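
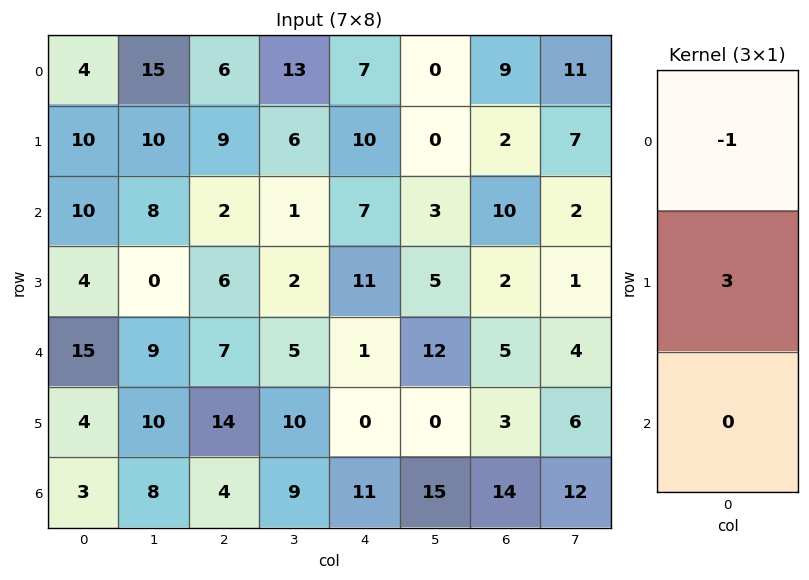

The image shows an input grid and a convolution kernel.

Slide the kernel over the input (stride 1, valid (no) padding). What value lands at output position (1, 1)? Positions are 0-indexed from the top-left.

14

The receptive field on the input at this output position is [10 / 8 / 0]. Elementwise product with the kernel and sum: 10·-1 + 8·3.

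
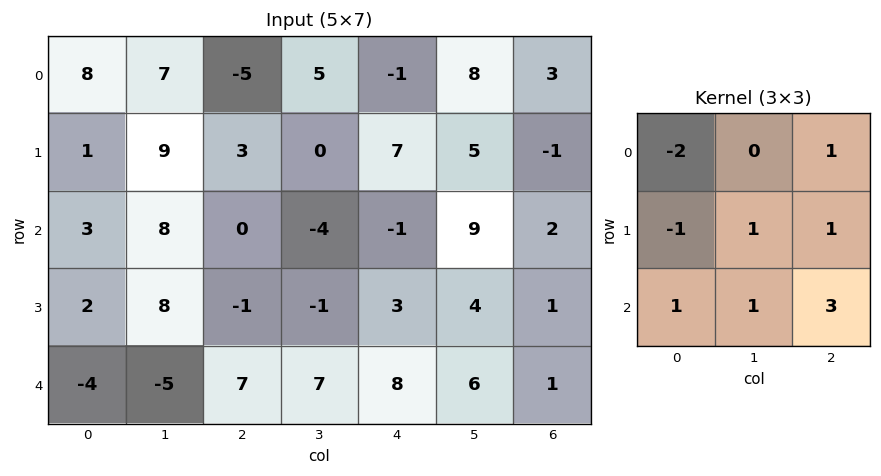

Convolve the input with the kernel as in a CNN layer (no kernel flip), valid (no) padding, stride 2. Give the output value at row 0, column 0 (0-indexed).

The receptive field on the input at this output position is [8 7 -5 / 1 9 3 / 3 8 0]. Elementwise product with the kernel and sum: 8·-2 + -5·1 + 1·-1 + 9·1 + 3·1 + 3·1 + 8·1 + 0·3.

1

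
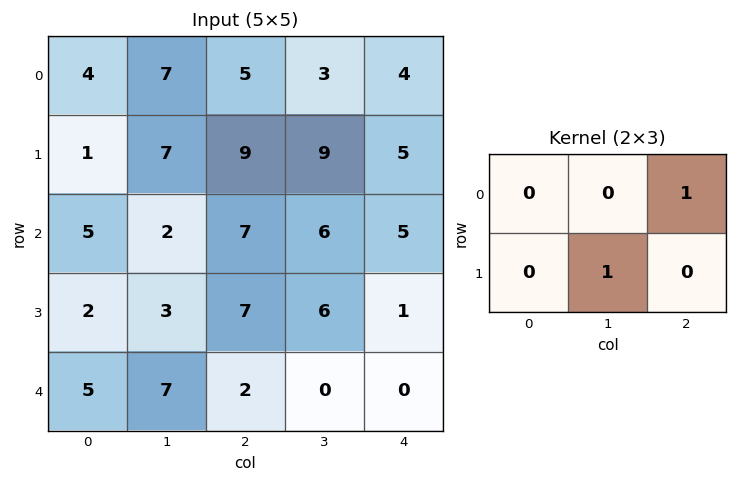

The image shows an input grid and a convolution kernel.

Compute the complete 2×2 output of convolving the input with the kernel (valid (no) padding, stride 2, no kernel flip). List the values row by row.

12 13
10 11

Output[0,0]: The receptive field on the input at this output position is [4 7 5 / 1 7 9]. Elementwise product with the kernel and sum: 5·1 + 7·1.
Output[0,1]: The receptive field on the input at this output position is [5 3 4 / 9 9 5]. Elementwise product with the kernel and sum: 4·1 + 9·1.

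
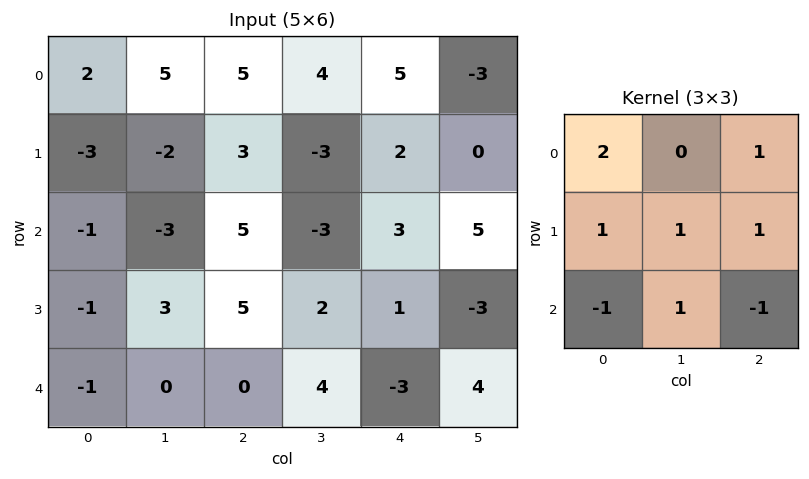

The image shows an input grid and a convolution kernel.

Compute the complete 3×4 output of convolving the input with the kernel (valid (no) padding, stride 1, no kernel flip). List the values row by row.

0 23 6 5
-3 -8 9 1
11 -3 28 -12

Output[0,0]: The receptive field on the input at this output position is [2 5 5 / -3 -2 3 / -1 -3 5]. Elementwise product with the kernel and sum: 2·2 + 5·1 + -3·1 + -2·1 + 3·1 + -1·-1 + -3·1 + 5·-1.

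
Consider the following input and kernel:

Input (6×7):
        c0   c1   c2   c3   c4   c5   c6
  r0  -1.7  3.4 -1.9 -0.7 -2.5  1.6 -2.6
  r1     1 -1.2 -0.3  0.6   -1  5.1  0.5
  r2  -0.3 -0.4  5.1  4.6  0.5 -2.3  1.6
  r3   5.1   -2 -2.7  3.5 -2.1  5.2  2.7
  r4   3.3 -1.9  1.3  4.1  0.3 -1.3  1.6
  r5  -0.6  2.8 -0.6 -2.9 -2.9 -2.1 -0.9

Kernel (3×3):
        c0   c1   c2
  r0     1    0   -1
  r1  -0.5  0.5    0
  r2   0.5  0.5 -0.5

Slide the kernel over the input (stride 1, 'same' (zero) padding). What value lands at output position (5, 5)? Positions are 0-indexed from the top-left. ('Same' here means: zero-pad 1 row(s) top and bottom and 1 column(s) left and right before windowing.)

-0.9

The receptive field on the zero-padded input at this output position is [0.3 -1.3 1.6 / -2.9 -2.1 -0.9 / 0 0 0]. Elementwise product with the kernel and sum: 0.3·1 + 1.6·-1 + -2.9·-0.5 + -2.1·0.5 + 0·0.5 + 0·0.5 + 0·-0.5.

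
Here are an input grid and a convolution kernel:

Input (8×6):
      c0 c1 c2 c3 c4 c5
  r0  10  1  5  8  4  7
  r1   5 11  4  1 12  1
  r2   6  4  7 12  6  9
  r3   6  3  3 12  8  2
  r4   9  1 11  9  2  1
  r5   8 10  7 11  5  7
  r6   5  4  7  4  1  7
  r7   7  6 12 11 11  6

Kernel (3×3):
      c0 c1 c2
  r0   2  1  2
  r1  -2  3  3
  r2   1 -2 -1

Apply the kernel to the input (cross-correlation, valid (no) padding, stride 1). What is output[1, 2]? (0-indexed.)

44

The receptive field on the input at this output position is [4 1 12 / 7 12 6 / 3 12 8]. Elementwise product with the kernel and sum: 4·2 + 1·1 + 12·2 + 7·-2 + 12·3 + 6·3 + 3·1 + 12·-2 + 8·-1.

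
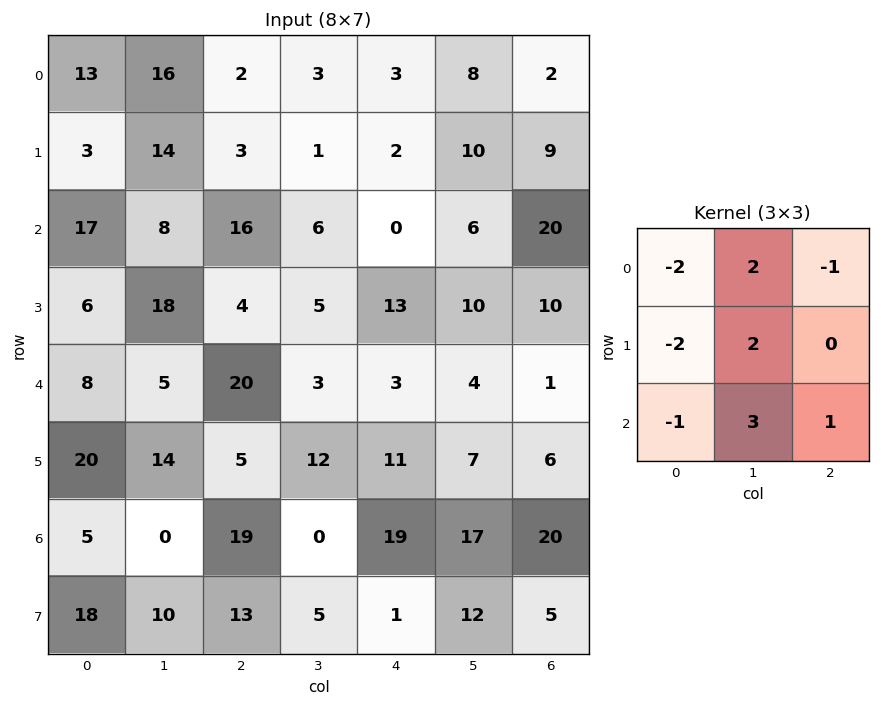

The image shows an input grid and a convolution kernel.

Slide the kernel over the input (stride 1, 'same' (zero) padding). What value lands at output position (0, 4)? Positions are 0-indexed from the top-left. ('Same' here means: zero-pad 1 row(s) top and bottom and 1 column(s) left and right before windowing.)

15

The receptive field on the zero-padded input at this output position is [0 0 0 / 3 3 8 / 1 2 10]. Elementwise product with the kernel and sum: 0·-2 + 0·2 + 0·-1 + 3·-2 + 3·2 + 1·-1 + 2·3 + 10·1.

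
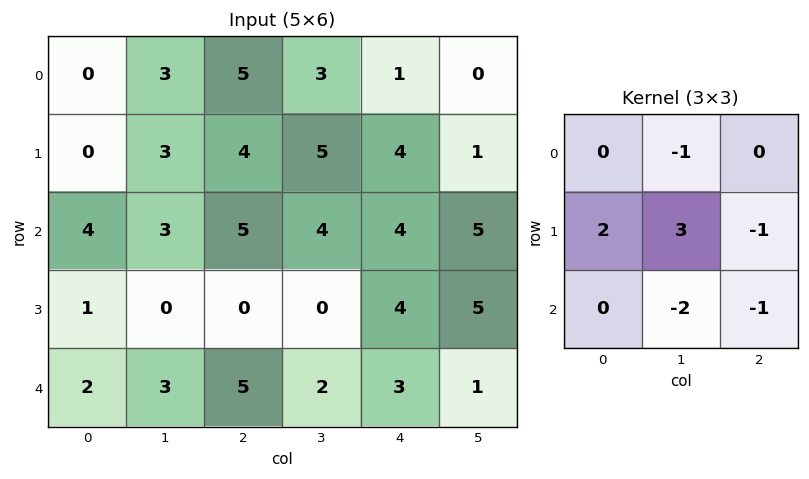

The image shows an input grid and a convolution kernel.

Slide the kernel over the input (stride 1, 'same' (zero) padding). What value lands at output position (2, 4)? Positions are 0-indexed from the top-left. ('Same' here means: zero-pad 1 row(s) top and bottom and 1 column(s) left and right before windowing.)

The receptive field on the zero-padded input at this output position is [5 4 1 / 4 4 5 / 0 4 5]. Elementwise product with the kernel and sum: 4·-1 + 4·2 + 4·3 + 5·-1 + 4·-2 + 5·-1.

-2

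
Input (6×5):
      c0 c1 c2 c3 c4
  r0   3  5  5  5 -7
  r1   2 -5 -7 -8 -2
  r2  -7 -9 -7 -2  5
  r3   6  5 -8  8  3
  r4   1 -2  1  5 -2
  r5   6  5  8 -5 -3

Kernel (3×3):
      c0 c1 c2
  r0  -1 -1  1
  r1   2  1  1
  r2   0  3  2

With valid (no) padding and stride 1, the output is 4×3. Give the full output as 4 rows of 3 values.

-52 -55 -37
-35 -31 32
14 37 20
13 27 -13

Output[0,0]: The receptive field on the input at this output position is [3 5 5 / 2 -5 -7 / -7 -9 -7]. Elementwise product with the kernel and sum: 3·-1 + 5·-1 + 5·1 + 2·2 + -5·1 + -7·1 + -9·3 + -7·2.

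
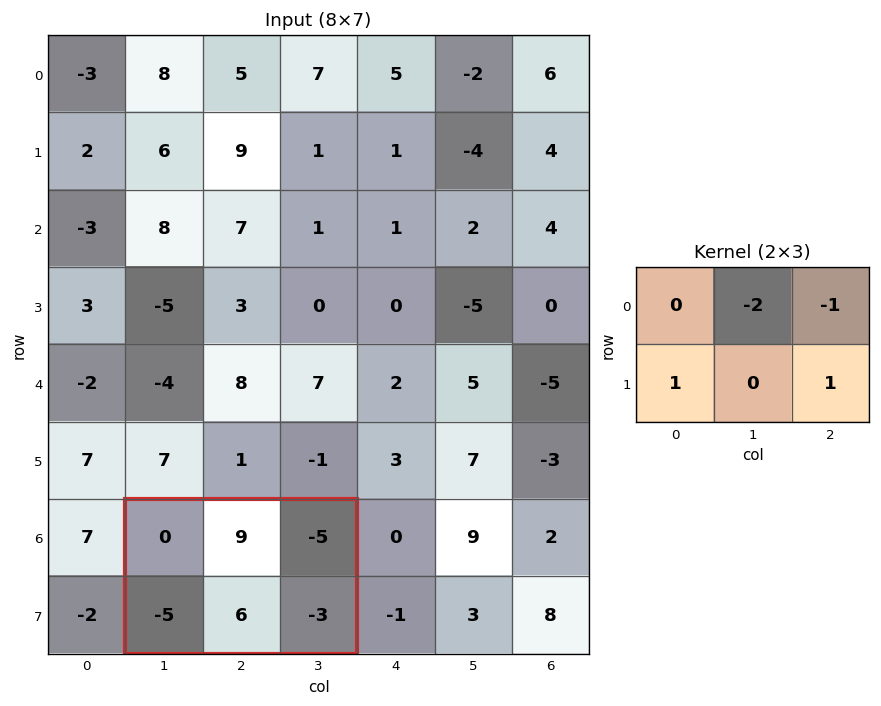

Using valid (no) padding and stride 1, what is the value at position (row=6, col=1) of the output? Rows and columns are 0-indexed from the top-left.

-21

The receptive field on the input at this output position is [0 9 -5 / -5 6 -3]. Elementwise product with the kernel and sum: 9·-2 + -5·-1 + -5·1 + -3·1.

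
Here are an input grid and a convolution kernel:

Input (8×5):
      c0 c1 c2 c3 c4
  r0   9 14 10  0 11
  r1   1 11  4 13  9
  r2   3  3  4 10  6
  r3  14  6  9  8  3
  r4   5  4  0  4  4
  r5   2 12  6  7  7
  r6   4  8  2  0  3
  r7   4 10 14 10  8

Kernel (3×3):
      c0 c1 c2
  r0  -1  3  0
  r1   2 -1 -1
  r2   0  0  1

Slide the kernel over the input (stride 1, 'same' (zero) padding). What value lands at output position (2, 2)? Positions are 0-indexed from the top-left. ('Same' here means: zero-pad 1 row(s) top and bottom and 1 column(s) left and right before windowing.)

1

The receptive field on the zero-padded input at this output position is [11 4 13 / 3 4 10 / 6 9 8]. Elementwise product with the kernel and sum: 11·-1 + 4·3 + 3·2 + 4·-1 + 10·-1 + 8·1.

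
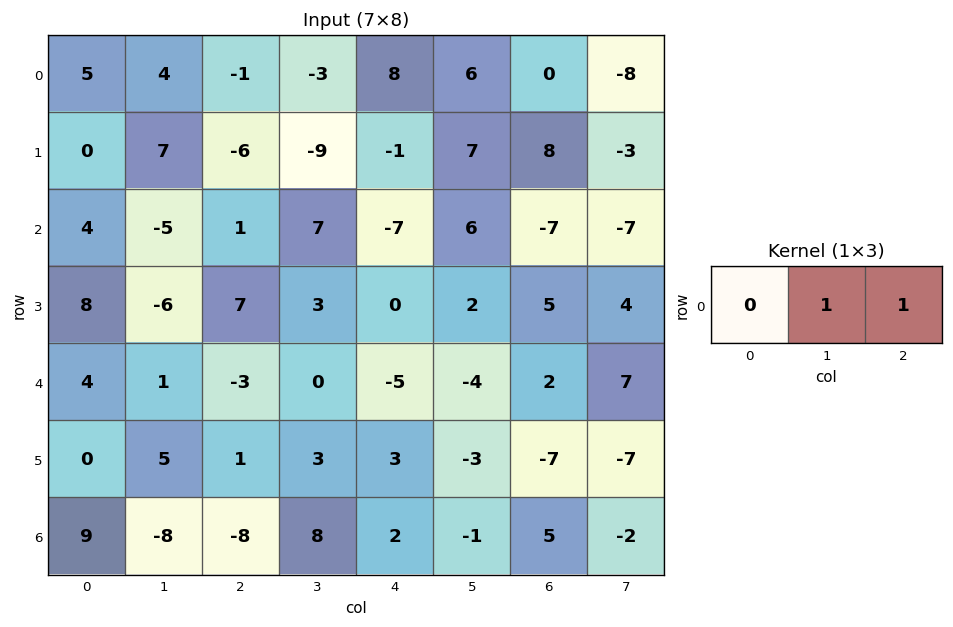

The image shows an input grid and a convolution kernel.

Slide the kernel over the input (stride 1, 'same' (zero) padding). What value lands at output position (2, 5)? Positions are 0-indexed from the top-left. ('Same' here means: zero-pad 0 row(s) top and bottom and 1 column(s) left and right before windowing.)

The receptive field on the zero-padded input at this output position is [-7 6 -7]. Elementwise product with the kernel and sum: 6·1 + -7·1.

-1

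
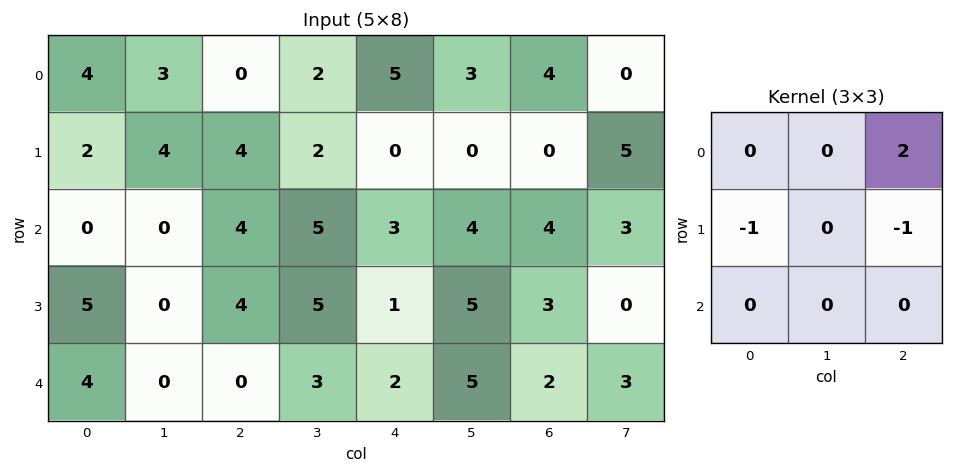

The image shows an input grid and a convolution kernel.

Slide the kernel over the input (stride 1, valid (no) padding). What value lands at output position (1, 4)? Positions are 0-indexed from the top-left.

The receptive field on the input at this output position is [0 0 0 / 3 4 4 / 1 5 3]. Elementwise product with the kernel and sum: 0·2 + 3·-1 + 4·-1.

-7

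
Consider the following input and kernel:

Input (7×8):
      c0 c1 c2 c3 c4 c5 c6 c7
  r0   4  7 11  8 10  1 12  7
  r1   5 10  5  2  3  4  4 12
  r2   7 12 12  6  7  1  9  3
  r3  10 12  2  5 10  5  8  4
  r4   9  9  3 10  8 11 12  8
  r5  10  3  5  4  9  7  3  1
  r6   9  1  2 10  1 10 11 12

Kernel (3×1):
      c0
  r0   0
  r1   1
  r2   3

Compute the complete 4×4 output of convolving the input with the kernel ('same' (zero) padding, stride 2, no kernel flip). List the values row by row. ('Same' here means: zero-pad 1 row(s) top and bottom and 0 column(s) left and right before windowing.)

19 26 19 24
37 18 37 33
39 18 35 21
9 2 1 11

Output[0,0]: The receptive field on the zero-padded input at this output position is [0 / 4 / 5]. Elementwise product with the kernel and sum: 4·1 + 5·3.
Output[0,1]: The receptive field on the zero-padded input at this output position is [0 / 11 / 5]. Elementwise product with the kernel and sum: 11·1 + 5·3.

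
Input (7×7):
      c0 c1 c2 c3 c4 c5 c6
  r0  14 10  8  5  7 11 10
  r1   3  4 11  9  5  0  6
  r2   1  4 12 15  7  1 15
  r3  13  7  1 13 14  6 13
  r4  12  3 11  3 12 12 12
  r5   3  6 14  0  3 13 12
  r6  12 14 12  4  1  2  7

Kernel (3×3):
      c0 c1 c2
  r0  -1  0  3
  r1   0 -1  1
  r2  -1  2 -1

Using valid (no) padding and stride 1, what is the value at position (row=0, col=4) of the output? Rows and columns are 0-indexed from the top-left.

The receptive field on the input at this output position is [7 11 10 / 5 0 6 / 7 1 15]. Elementwise product with the kernel and sum: 7·-1 + 10·3 + 0·-1 + 6·1 + 7·-1 + 1·2 + 15·-1.

9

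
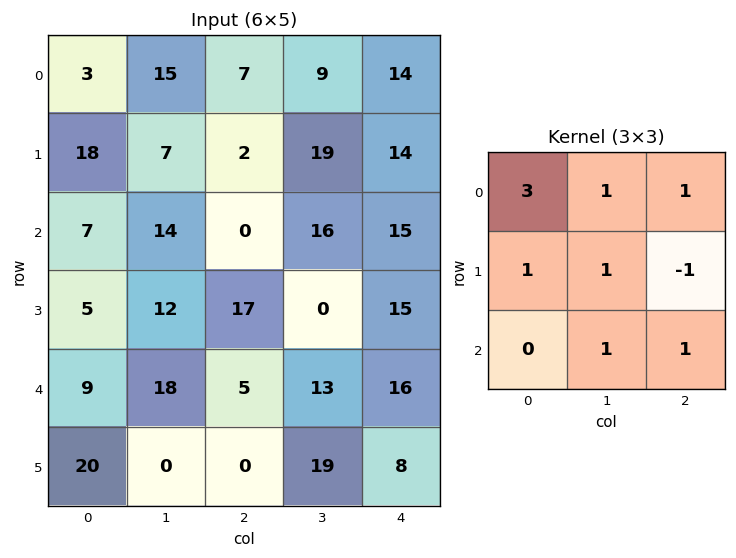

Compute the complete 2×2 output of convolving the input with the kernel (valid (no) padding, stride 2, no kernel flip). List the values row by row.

68 82
58 62

Output[0,0]: The receptive field on the input at this output position is [3 15 7 / 18 7 2 / 7 14 0]. Elementwise product with the kernel and sum: 3·3 + 15·1 + 7·1 + 18·1 + 7·1 + 2·-1 + 14·1 + 0·1.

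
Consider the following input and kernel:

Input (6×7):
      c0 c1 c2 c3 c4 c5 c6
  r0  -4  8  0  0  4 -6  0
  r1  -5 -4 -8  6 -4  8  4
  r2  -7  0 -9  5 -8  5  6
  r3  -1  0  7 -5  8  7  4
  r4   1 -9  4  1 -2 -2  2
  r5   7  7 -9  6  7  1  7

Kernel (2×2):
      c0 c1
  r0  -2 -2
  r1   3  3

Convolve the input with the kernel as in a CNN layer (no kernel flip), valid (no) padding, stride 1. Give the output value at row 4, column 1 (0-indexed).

4

The receptive field on the input at this output position is [-9 4 / 7 -9]. Elementwise product with the kernel and sum: -9·-2 + 4·-2 + 7·3 + -9·3.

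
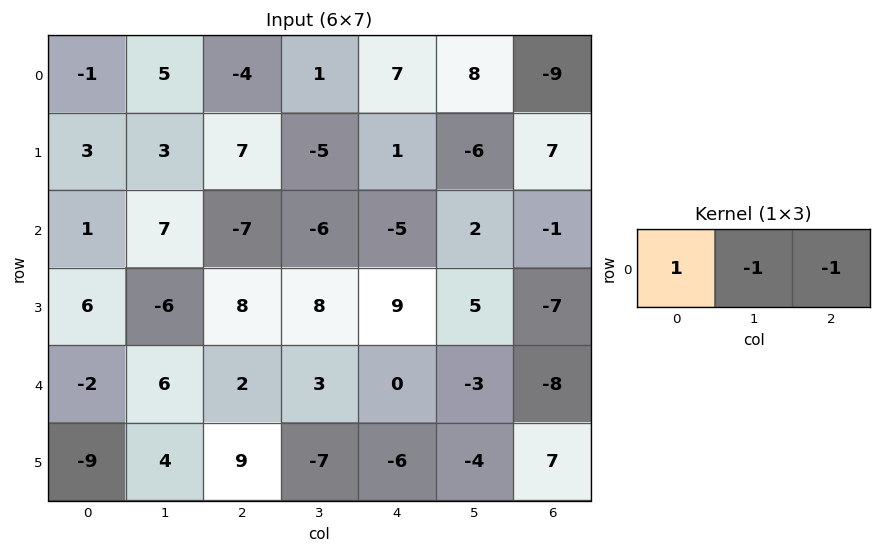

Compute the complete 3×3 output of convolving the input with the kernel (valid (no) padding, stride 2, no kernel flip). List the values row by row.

Output[0,0]: The receptive field on the input at this output position is [-1 5 -4]. Elementwise product with the kernel and sum: -1·1 + 5·-1 + -4·-1.
Output[0,1]: The receptive field on the input at this output position is [-4 1 7]. Elementwise product with the kernel and sum: -4·1 + 1·-1 + 7·-1.

-2 -12 8
1 4 -6
-10 -1 11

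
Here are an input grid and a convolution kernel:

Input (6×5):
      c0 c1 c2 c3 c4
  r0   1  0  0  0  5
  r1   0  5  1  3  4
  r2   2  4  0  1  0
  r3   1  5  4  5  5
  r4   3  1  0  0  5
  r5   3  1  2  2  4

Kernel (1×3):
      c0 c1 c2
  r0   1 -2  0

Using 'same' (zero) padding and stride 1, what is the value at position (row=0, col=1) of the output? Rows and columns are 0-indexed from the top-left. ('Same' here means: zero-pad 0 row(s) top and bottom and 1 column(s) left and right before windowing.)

The receptive field on the zero-padded input at this output position is [1 0 0]. Elementwise product with the kernel and sum: 1·1 + 0·-2.

1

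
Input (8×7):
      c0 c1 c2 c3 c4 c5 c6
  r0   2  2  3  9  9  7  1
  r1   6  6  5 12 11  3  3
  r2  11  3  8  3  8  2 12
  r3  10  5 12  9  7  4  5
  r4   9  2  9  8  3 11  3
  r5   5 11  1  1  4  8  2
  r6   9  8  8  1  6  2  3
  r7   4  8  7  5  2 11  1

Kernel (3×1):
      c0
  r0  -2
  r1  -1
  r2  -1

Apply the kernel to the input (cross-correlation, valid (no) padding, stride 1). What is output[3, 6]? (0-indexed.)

-15

The receptive field on the input at this output position is [5 / 3 / 2]. Elementwise product with the kernel and sum: 5·-2 + 3·-1 + 2·-1.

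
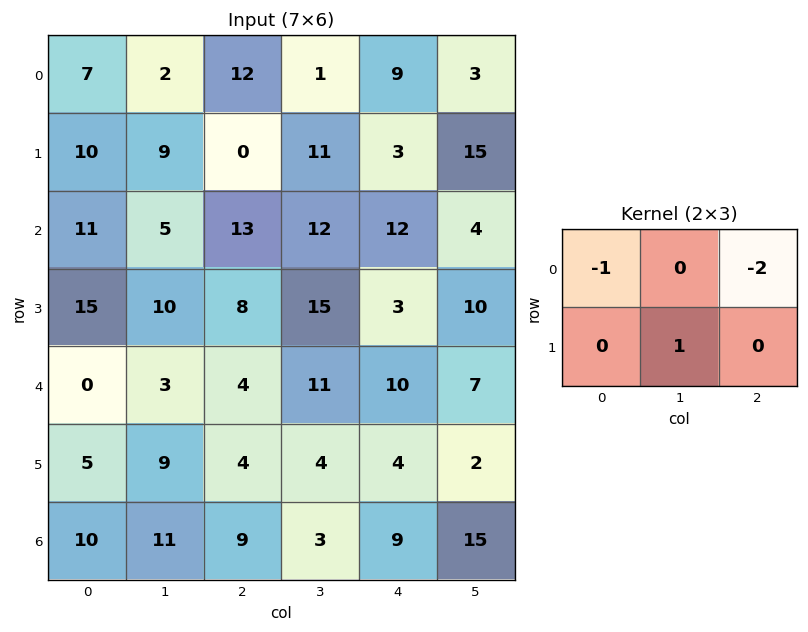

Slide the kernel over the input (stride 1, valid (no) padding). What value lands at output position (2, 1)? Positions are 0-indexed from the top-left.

-21

The receptive field on the input at this output position is [5 13 12 / 10 8 15]. Elementwise product with the kernel and sum: 5·-1 + 12·-2 + 8·1.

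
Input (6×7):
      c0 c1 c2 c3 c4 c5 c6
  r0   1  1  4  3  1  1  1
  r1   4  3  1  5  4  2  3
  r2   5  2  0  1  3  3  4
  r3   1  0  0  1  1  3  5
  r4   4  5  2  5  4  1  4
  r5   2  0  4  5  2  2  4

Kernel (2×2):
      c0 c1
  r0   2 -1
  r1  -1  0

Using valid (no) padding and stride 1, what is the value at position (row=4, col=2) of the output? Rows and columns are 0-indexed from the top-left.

The receptive field on the input at this output position is [2 5 / 4 5]. Elementwise product with the kernel and sum: 2·2 + 5·-1 + 4·-1.

-5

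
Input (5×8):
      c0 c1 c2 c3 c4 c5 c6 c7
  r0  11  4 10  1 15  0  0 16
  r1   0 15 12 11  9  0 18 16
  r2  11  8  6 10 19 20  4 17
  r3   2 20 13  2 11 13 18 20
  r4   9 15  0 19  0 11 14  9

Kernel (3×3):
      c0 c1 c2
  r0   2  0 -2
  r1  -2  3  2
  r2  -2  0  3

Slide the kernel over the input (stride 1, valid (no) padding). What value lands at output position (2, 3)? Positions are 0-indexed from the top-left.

30

The receptive field on the input at this output position is [10 19 20 / 2 11 13 / 19 0 11]. Elementwise product with the kernel and sum: 10·2 + 20·-2 + 2·-2 + 11·3 + 13·2 + 19·-2 + 11·3.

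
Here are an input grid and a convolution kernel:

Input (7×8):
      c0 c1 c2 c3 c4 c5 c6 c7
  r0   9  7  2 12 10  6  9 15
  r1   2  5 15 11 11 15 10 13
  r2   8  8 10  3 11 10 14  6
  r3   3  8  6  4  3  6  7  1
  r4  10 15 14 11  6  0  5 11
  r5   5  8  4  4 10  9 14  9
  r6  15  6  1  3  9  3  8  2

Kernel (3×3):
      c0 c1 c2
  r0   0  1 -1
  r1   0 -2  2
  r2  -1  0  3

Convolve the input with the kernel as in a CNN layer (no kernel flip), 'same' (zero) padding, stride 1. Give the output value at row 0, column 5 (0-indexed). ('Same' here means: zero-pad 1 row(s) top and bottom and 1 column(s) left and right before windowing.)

25

The receptive field on the zero-padded input at this output position is [0 0 0 / 10 6 9 / 11 15 10]. Elementwise product with the kernel and sum: 0·1 + 0·-1 + 6·-2 + 9·2 + 11·-1 + 10·3.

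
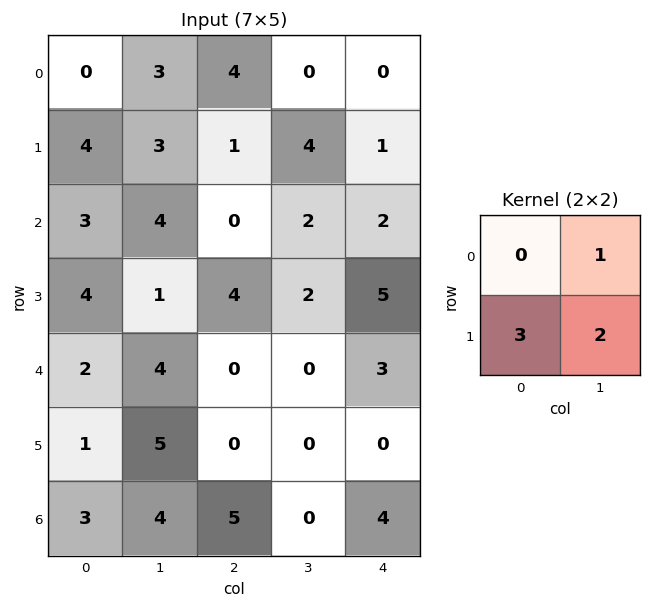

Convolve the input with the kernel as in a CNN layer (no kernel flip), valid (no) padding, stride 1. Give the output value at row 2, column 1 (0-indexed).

11

The receptive field on the input at this output position is [4 0 / 1 4]. Elementwise product with the kernel and sum: 0·1 + 1·3 + 4·2.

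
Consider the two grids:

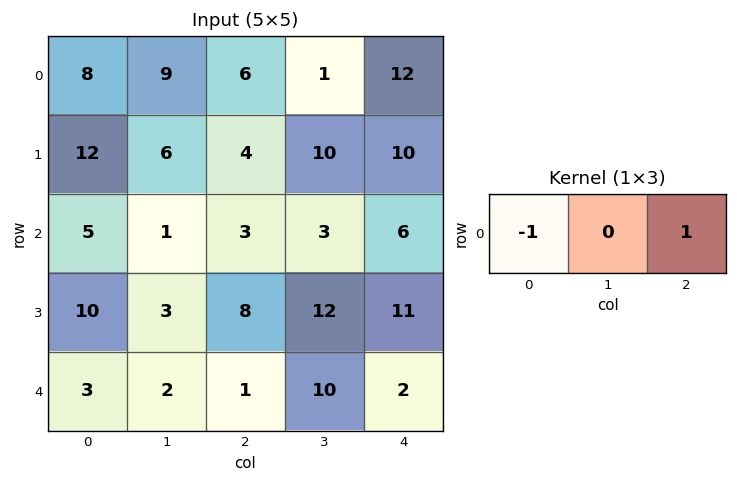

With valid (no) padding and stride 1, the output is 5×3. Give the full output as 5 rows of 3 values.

-2 -8 6
-8 4 6
-2 2 3
-2 9 3
-2 8 1

Output[0,0]: The receptive field on the input at this output position is [8 9 6]. Elementwise product with the kernel and sum: 8·-1 + 6·1.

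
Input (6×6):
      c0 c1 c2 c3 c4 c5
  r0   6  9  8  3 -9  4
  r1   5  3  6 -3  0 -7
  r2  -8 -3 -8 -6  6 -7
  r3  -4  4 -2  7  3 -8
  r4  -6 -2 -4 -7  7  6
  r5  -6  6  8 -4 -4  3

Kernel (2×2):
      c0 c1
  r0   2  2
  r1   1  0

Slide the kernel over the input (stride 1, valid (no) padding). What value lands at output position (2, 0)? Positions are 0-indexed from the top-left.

-26

The receptive field on the input at this output position is [-8 -3 / -4 4]. Elementwise product with the kernel and sum: -8·2 + -3·2 + -4·1.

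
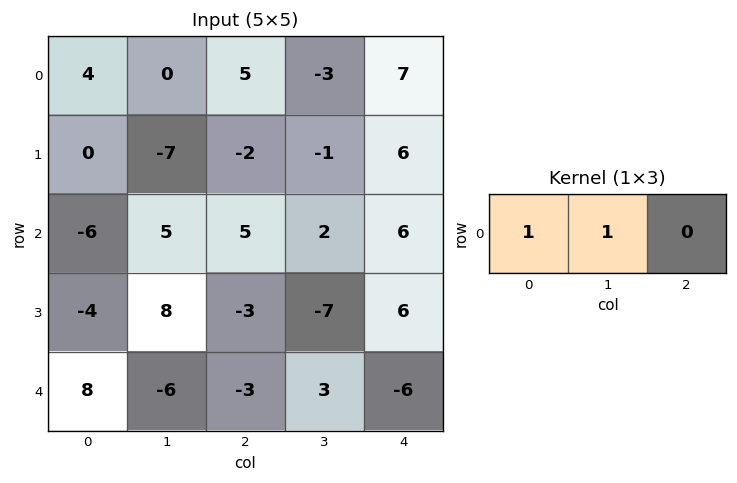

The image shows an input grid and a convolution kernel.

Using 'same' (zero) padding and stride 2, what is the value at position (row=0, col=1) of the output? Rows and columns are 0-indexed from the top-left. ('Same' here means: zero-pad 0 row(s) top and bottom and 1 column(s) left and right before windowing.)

5

The receptive field on the zero-padded input at this output position is [0 5 -3]. Elementwise product with the kernel and sum: 0·1 + 5·1.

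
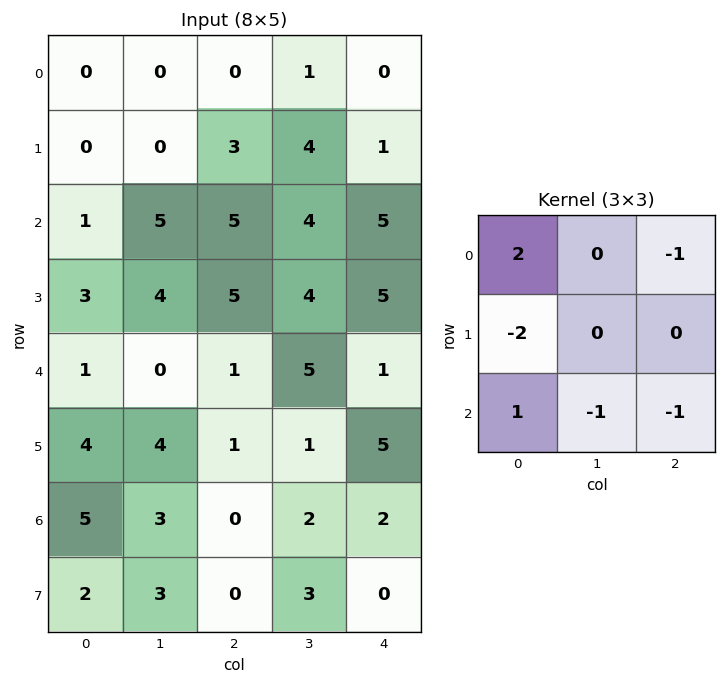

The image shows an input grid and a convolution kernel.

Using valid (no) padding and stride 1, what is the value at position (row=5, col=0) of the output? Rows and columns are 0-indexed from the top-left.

-4

The receptive field on the input at this output position is [4 4 1 / 5 3 0 / 2 3 0]. Elementwise product with the kernel and sum: 4·2 + 1·-1 + 5·-2 + 2·1 + 3·-1 + 0·-1.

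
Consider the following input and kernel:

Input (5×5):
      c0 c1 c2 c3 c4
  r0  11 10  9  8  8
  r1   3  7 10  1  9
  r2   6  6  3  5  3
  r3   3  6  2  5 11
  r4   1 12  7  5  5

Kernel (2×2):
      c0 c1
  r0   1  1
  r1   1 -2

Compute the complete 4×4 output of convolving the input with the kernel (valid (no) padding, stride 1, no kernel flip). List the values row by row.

Output[0,0]: The receptive field on the input at this output position is [11 10 / 3 7]. Elementwise product with the kernel and sum: 11·1 + 10·1 + 3·1 + 7·-2.
Output[0,1]: The receptive field on the input at this output position is [10 9 / 7 10]. Elementwise product with the kernel and sum: 10·1 + 9·1 + 7·1 + 10·-2.

10 6 25 -1
4 17 4 9
3 11 0 -9
-14 6 4 11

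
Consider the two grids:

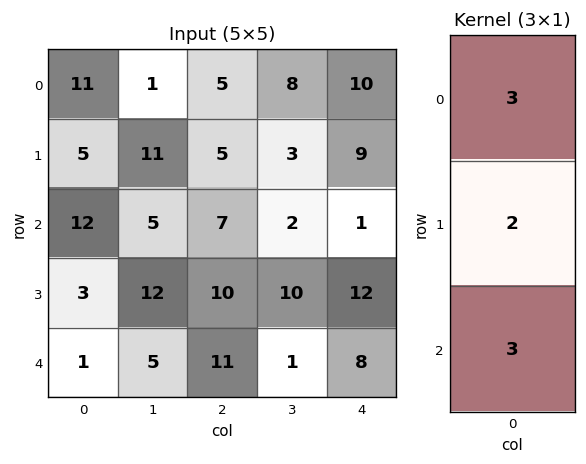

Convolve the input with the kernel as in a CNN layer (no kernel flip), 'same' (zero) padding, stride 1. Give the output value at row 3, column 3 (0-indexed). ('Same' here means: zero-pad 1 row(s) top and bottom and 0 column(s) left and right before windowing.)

29

The receptive field on the zero-padded input at this output position is [2 / 10 / 1]. Elementwise product with the kernel and sum: 2·3 + 10·2 + 1·3.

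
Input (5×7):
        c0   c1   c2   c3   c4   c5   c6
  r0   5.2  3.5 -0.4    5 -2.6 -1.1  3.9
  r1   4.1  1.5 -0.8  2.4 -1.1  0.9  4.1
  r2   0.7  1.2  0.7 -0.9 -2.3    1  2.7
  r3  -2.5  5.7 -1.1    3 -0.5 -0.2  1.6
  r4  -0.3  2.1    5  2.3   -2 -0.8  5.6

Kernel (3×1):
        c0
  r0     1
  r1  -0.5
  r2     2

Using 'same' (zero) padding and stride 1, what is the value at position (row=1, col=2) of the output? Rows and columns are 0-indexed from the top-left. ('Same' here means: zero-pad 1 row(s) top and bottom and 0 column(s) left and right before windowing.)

The receptive field on the zero-padded input at this output position is [-0.4 / -0.8 / 0.7]. Elementwise product with the kernel and sum: -0.4·1 + -0.8·-0.5 + 0.7·2.

1.4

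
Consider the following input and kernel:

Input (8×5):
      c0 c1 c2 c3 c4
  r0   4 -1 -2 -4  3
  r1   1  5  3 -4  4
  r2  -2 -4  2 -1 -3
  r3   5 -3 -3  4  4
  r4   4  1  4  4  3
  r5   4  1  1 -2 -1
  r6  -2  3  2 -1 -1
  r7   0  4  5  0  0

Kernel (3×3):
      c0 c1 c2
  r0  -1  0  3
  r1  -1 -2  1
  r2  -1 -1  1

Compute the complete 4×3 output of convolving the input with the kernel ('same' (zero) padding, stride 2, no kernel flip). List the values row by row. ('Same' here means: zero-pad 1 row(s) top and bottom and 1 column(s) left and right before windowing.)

-5 -11 -2
7 -8 3
-19 6 -11
14 -24 5

Output[0,0]: The receptive field on the zero-padded input at this output position is [0 0 0 / 0 4 -1 / 0 1 5]. Elementwise product with the kernel and sum: 0·-1 + 0·3 + 0·-1 + 4·-2 + -1·1 + 0·-1 + 1·-1 + 5·1.
Output[0,1]: The receptive field on the zero-padded input at this output position is [0 0 0 / -1 -2 -4 / 5 3 -4]. Elementwise product with the kernel and sum: 0·-1 + 0·3 + -1·-1 + -2·-2 + -4·1 + 5·-1 + 3·-1 + -4·1.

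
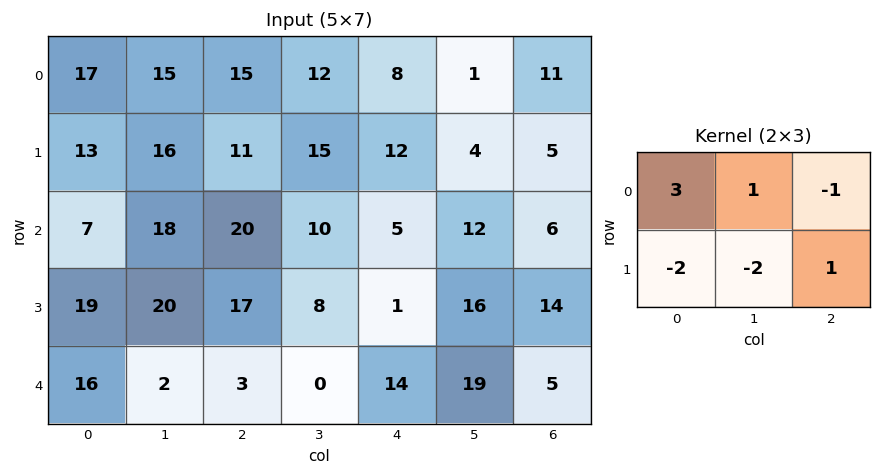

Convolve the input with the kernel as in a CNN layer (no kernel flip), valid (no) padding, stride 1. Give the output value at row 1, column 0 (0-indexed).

14

The receptive field on the input at this output position is [13 16 11 / 7 18 20]. Elementwise product with the kernel and sum: 13·3 + 16·1 + 11·-1 + 7·-2 + 18·-2 + 20·1.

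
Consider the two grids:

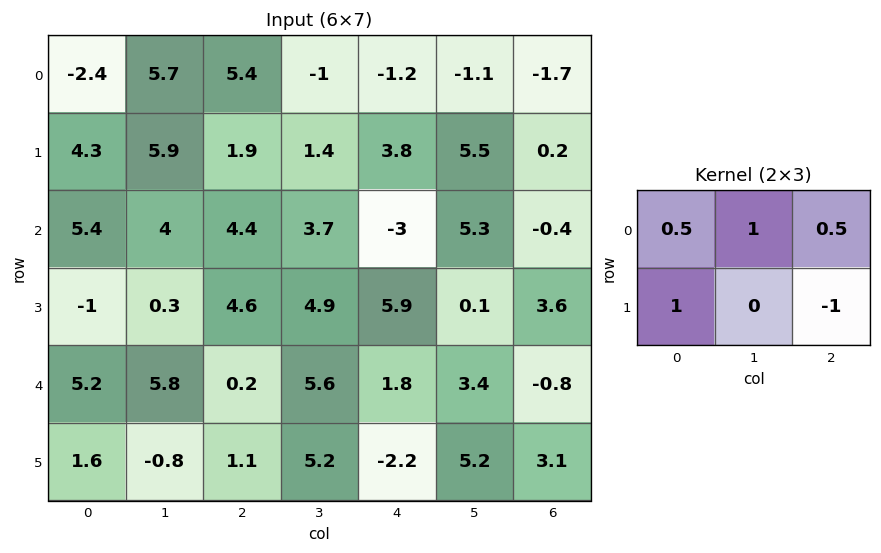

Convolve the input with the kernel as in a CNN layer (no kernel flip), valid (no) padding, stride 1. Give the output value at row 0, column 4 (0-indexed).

1.05

The receptive field on the input at this output position is [-1.2 -1.1 -1.7 / 3.8 5.5 0.2]. Elementwise product with the kernel and sum: -1.2·0.5 + -1.1·1 + -1.7·0.5 + 3.8·1 + 0.2·-1.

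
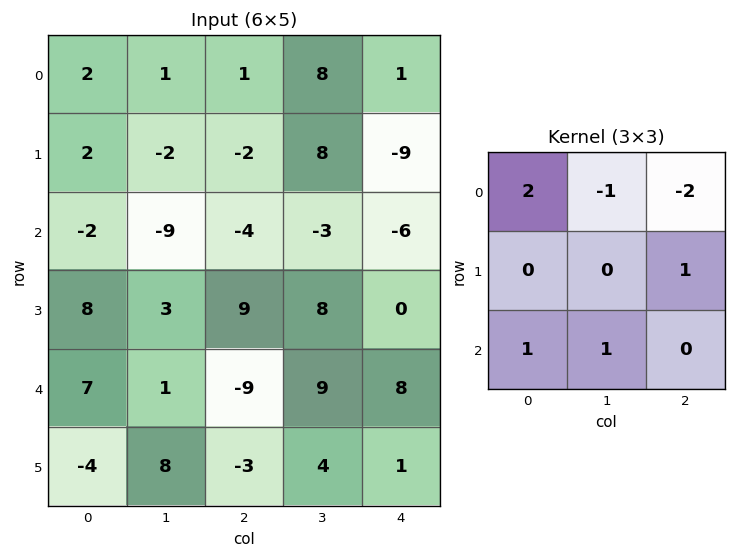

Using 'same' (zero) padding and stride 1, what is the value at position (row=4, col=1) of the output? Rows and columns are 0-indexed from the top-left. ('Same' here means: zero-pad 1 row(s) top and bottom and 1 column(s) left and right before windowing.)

The receptive field on the zero-padded input at this output position is [8 3 9 / 7 1 -9 / -4 8 -3]. Elementwise product with the kernel and sum: 8·2 + 3·-1 + 9·-2 + -9·1 + -4·1 + 8·1.

-10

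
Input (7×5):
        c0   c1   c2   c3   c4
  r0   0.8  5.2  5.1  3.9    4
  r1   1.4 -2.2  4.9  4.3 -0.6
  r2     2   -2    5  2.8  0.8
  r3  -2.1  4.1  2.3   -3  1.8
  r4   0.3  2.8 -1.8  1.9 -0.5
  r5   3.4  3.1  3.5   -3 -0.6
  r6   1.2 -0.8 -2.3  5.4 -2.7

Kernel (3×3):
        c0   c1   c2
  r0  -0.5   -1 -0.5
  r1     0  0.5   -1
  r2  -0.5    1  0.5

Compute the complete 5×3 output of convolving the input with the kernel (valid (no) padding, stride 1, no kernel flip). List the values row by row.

Output[0,0]: The receptive field on the input at this output position is [0.8 5.2 5.1 / 1.4 -2.2 4.9 / 2 -2 5]. Elementwise product with the kernel and sum: 0.8·-0.5 + 5.2·-1 + 5.1·-0.5 + -2.2·0.5 + 4.9·-1 + 2·-0.5 + -2·1 + 5·0.5.

-14.65 -4.1 -5
-0.65 -7.5 -9.1
-0 -3.5 -6.45
2.15 -5.2 -2.65
-6.55 5 3.55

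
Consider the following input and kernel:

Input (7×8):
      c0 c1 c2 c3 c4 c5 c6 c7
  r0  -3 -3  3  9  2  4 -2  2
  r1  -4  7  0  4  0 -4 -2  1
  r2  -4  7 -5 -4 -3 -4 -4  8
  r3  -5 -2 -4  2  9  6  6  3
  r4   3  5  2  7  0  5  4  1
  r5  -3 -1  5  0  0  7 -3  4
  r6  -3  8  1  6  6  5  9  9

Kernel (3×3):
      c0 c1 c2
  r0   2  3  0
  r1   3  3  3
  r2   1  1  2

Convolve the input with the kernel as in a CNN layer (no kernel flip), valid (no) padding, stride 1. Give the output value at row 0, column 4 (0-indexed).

-17

The receptive field on the input at this output position is [2 4 -2 / 0 -4 -2 / -3 -4 -4]. Elementwise product with the kernel and sum: 2·2 + 4·3 + 0·3 + -4·3 + -2·3 + -3·1 + -4·1 + -4·2.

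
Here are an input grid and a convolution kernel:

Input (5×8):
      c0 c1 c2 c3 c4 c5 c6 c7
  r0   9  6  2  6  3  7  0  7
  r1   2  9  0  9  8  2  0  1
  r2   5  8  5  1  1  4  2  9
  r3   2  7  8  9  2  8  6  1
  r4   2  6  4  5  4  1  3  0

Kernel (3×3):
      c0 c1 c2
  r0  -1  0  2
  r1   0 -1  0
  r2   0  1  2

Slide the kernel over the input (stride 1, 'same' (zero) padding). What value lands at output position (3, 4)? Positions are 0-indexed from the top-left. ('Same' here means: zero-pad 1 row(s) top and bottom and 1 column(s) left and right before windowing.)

The receptive field on the zero-padded input at this output position is [1 1 4 / 9 2 8 / 5 4 1]. Elementwise product with the kernel and sum: 1·-1 + 4·2 + 2·-1 + 4·1 + 1·2.

11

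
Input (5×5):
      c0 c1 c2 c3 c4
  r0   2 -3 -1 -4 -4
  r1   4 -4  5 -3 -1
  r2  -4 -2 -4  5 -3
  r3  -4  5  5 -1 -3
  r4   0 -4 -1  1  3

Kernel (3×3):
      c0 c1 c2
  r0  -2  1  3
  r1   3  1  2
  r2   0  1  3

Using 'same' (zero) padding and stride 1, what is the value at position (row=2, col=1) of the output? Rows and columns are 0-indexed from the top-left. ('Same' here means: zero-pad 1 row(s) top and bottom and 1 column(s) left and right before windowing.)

1

The receptive field on the zero-padded input at this output position is [4 -4 5 / -4 -2 -4 / -4 5 5]. Elementwise product with the kernel and sum: 4·-2 + -4·1 + 5·3 + -4·3 + -2·1 + -4·2 + 5·1 + 5·3.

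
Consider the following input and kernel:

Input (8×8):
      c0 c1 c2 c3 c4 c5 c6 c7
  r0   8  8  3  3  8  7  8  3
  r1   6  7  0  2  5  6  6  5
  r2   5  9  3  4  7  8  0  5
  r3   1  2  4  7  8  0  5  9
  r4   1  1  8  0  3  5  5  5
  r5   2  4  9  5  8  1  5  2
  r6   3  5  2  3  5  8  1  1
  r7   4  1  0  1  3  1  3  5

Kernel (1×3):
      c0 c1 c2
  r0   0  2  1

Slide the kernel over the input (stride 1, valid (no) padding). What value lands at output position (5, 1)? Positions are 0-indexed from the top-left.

23

The receptive field on the input at this output position is [4 9 5]. Elementwise product with the kernel and sum: 9·2 + 5·1.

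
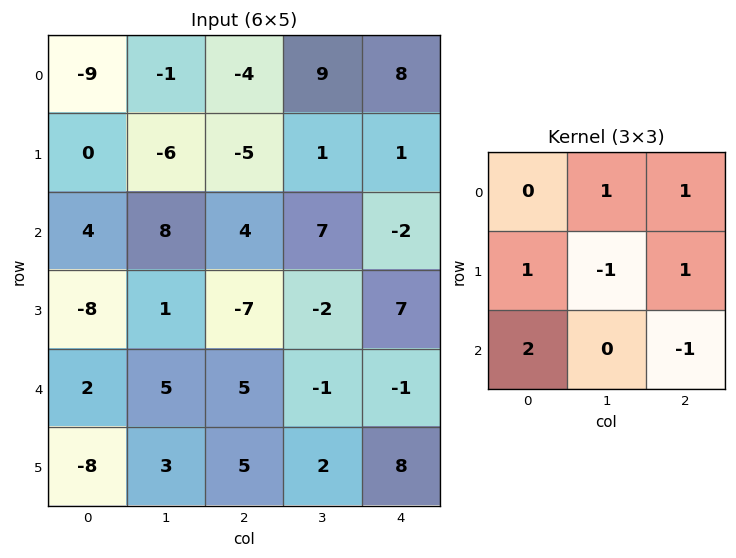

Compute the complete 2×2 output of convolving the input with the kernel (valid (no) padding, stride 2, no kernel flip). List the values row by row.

0 22
-5 18

Output[0,0]: The receptive field on the input at this output position is [-9 -1 -4 / 0 -6 -5 / 4 8 4]. Elementwise product with the kernel and sum: -1·1 + -4·1 + 0·1 + -6·-1 + -5·1 + 4·2 + 4·-1.
Output[0,1]: The receptive field on the input at this output position is [-4 9 8 / -5 1 1 / 4 7 -2]. Elementwise product with the kernel and sum: 9·1 + 8·1 + -5·1 + 1·-1 + 1·1 + 4·2 + -2·-1.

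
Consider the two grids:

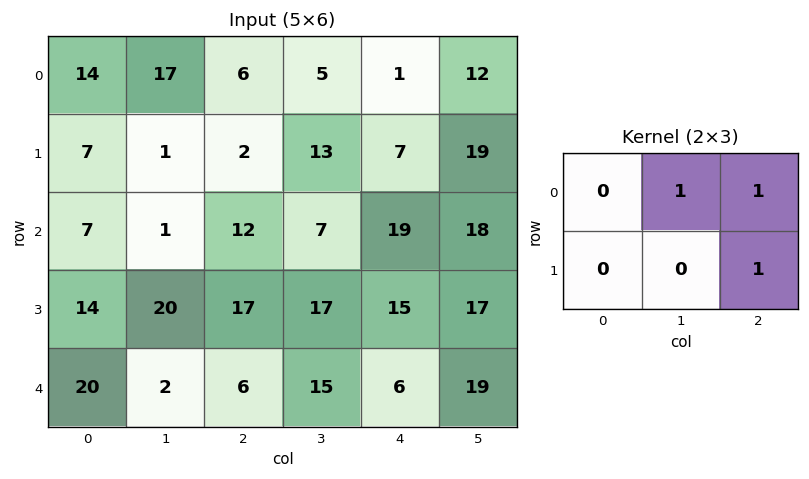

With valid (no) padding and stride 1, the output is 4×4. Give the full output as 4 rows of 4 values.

Output[0,0]: The receptive field on the input at this output position is [14 17 6 / 7 1 2]. Elementwise product with the kernel and sum: 17·1 + 6·1 + 2·1.

25 24 13 32
15 22 39 44
30 36 41 54
43 49 38 51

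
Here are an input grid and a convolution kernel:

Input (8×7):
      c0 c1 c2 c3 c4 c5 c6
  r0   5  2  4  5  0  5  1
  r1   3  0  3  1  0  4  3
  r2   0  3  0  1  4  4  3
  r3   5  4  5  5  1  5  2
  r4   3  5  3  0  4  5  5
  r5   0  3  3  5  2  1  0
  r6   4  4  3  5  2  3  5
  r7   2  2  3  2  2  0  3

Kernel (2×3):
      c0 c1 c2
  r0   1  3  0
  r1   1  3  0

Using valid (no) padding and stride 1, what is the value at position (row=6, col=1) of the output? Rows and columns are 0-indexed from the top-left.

The receptive field on the input at this output position is [4 3 5 / 2 3 2]. Elementwise product with the kernel and sum: 4·1 + 3·3 + 2·1 + 3·3.

24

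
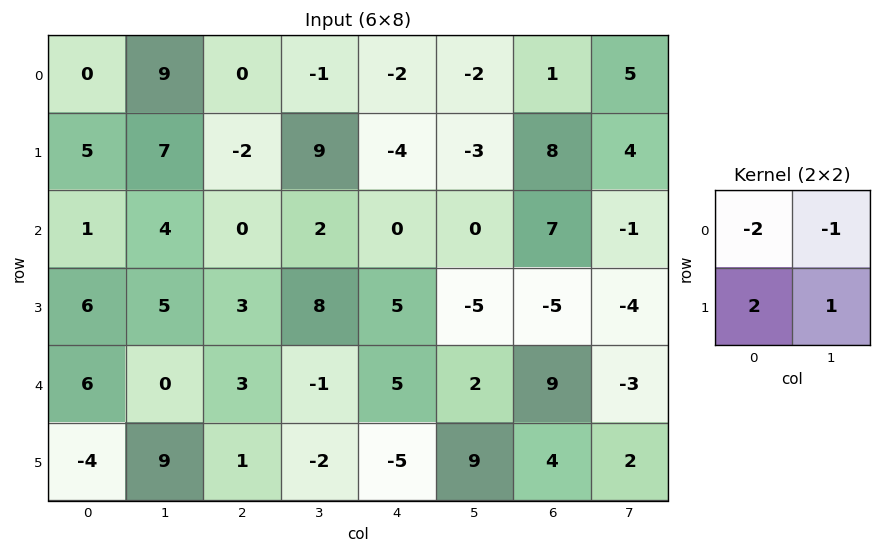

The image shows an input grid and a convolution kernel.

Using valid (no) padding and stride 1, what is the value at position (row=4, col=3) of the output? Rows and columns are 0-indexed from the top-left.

The receptive field on the input at this output position is [-1 5 / -2 -5]. Elementwise product with the kernel and sum: -1·-2 + 5·-1 + -2·2 + -5·1.

-12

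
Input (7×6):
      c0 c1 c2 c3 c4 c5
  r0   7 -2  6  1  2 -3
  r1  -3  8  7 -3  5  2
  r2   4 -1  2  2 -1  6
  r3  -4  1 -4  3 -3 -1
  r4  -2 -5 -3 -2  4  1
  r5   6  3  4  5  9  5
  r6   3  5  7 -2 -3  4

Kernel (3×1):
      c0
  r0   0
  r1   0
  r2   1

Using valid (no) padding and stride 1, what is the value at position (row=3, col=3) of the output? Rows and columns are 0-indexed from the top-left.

5

The receptive field on the input at this output position is [3 / -2 / 5]. Elementwise product with the kernel and sum: 5·1.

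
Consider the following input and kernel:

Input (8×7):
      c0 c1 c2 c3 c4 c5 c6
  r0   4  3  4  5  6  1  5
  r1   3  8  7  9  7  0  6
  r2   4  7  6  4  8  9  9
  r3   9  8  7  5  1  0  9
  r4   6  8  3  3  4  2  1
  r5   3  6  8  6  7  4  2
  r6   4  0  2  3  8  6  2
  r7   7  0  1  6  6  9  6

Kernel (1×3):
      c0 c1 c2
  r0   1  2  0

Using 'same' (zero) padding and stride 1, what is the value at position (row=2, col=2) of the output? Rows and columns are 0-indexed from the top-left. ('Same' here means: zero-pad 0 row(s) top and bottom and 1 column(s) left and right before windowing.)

19

The receptive field on the zero-padded input at this output position is [7 6 4]. Elementwise product with the kernel and sum: 7·1 + 6·2.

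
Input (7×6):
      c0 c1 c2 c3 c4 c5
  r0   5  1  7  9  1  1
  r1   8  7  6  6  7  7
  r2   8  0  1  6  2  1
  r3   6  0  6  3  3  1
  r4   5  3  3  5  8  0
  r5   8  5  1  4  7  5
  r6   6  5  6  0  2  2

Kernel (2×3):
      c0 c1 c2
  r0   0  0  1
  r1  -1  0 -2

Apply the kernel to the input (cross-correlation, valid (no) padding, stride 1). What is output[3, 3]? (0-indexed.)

The receptive field on the input at this output position is [3 3 1 / 5 8 0]. Elementwise product with the kernel and sum: 1·1 + 5·-1 + 0·-2.

-4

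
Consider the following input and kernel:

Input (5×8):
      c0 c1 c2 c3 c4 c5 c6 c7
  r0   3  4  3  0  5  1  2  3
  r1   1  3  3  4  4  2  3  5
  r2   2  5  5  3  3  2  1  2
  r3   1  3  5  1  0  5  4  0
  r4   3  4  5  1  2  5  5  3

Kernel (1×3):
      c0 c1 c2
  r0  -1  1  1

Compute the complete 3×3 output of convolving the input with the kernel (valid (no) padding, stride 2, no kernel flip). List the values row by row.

4 2 -2
8 1 0
6 -2 8

Output[0,0]: The receptive field on the input at this output position is [3 4 3]. Elementwise product with the kernel and sum: 3·-1 + 4·1 + 3·1.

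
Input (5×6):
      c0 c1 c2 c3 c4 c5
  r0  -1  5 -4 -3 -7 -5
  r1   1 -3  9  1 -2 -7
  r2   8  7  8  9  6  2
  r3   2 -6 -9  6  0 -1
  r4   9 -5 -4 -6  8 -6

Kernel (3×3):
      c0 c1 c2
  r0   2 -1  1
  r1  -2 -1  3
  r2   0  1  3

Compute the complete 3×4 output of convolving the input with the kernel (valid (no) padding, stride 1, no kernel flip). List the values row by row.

48 46 -10 -13
-18 0 14 -24
-25 32 43 -11

Output[0,0]: The receptive field on the input at this output position is [-1 5 -4 / 1 -3 9 / 8 7 8]. Elementwise product with the kernel and sum: -1·2 + 5·-1 + -4·1 + 1·-2 + -3·-1 + 9·3 + 7·1 + 8·3.
Output[0,1]: The receptive field on the input at this output position is [5 -4 -3 / -3 9 1 / 7 8 9]. Elementwise product with the kernel and sum: 5·2 + -4·-1 + -3·1 + -3·-2 + 9·-1 + 1·3 + 8·1 + 9·3.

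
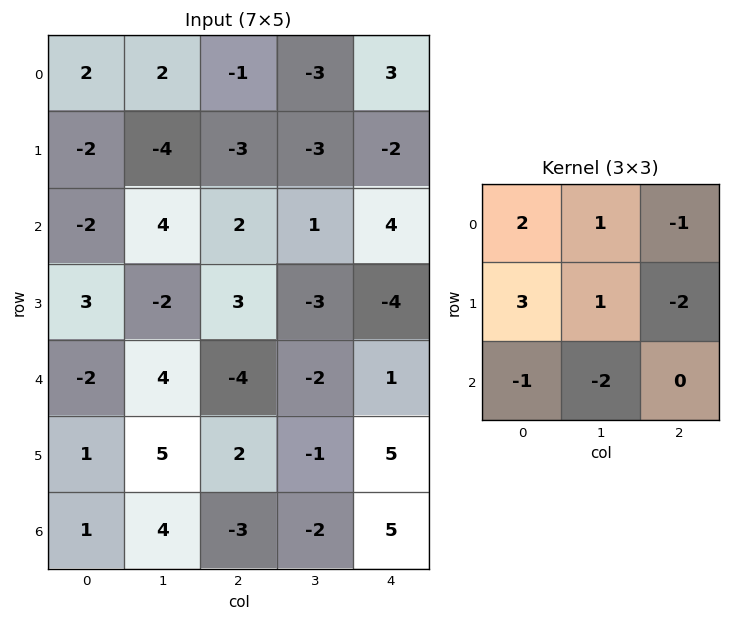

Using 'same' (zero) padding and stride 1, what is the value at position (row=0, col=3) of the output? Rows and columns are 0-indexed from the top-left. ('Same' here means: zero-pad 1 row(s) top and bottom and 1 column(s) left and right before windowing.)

-3

The receptive field on the zero-padded input at this output position is [0 0 0 / -1 -3 3 / -3 -3 -2]. Elementwise product with the kernel and sum: 0·2 + 0·1 + 0·-1 + -1·3 + -3·1 + 3·-2 + -3·-1 + -3·-2.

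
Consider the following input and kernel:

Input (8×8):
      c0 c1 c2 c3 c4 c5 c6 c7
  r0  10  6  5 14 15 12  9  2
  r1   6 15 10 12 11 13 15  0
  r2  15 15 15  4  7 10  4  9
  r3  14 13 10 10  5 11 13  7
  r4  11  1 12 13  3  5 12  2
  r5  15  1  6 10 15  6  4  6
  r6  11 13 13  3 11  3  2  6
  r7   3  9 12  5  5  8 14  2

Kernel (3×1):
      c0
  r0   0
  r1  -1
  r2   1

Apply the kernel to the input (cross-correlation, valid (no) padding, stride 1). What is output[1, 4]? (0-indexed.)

The receptive field on the input at this output position is [11 / 7 / 5]. Elementwise product with the kernel and sum: 7·-1 + 5·1.

-2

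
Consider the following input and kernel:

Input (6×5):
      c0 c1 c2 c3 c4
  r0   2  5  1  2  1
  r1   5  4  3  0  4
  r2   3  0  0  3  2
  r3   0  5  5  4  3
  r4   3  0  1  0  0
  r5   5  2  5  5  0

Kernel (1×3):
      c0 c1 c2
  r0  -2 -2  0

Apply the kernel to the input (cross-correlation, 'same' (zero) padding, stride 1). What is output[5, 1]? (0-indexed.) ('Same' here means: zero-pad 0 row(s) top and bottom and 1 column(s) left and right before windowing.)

The receptive field on the zero-padded input at this output position is [5 2 5]. Elementwise product with the kernel and sum: 5·-2 + 2·-2.

-14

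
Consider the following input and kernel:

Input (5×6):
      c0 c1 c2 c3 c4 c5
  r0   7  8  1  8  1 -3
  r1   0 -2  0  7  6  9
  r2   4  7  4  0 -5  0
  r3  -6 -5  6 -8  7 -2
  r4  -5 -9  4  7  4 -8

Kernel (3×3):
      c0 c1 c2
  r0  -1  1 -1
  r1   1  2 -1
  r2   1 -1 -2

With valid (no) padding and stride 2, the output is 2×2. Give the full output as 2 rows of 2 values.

-15 28
-27 -27

Output[0,0]: The receptive field on the input at this output position is [7 8 1 / 0 -2 0 / 4 7 4]. Elementwise product with the kernel and sum: 7·-1 + 8·1 + 1·-1 + 0·1 + -2·2 + 0·-1 + 4·1 + 7·-1 + 4·-2.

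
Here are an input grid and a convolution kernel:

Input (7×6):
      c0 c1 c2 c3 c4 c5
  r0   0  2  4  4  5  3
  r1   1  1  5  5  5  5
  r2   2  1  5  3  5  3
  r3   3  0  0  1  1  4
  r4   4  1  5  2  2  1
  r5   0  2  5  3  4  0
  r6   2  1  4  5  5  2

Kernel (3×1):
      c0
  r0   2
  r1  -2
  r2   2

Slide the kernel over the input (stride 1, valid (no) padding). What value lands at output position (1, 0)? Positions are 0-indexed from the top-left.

4

The receptive field on the input at this output position is [1 / 2 / 3]. Elementwise product with the kernel and sum: 1·2 + 2·-2 + 3·2.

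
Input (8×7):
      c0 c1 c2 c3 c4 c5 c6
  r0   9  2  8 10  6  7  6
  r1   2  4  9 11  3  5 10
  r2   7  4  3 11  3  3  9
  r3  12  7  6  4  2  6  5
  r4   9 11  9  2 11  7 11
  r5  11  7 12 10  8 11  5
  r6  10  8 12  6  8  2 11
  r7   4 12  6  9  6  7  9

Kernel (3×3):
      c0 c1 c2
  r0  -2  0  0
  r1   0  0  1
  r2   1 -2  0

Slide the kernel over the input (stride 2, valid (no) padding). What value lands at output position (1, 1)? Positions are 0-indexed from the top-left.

The receptive field on the input at this output position is [3 11 3 / 6 4 2 / 9 2 11]. Elementwise product with the kernel and sum: 3·-2 + 2·1 + 9·1 + 2·-2.

1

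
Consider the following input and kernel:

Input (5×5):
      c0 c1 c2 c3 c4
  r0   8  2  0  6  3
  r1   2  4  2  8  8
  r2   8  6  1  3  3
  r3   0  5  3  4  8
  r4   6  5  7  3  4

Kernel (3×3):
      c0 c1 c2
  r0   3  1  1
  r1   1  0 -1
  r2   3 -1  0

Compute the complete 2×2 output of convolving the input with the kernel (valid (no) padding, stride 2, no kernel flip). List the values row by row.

44 3
41 22

Output[0,0]: The receptive field on the input at this output position is [8 2 0 / 2 4 2 / 8 6 1]. Elementwise product with the kernel and sum: 8·3 + 2·1 + 0·1 + 2·1 + 2·-1 + 8·3 + 6·-1.
Output[0,1]: The receptive field on the input at this output position is [0 6 3 / 2 8 8 / 1 3 3]. Elementwise product with the kernel and sum: 0·3 + 6·1 + 3·1 + 2·1 + 8·-1 + 1·3 + 3·-1.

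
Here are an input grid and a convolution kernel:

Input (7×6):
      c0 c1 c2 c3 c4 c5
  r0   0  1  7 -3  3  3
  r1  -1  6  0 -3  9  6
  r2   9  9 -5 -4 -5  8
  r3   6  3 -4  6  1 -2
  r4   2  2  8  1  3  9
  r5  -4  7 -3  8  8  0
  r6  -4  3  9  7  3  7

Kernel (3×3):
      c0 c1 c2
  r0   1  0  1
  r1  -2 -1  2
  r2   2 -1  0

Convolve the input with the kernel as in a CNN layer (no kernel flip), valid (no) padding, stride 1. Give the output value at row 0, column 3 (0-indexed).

6

The receptive field on the input at this output position is [-3 3 3 / -3 9 6 / -4 -5 8]. Elementwise product with the kernel and sum: -3·1 + 3·1 + -3·-2 + 9·-1 + 6·2 + -4·2 + -5·-1.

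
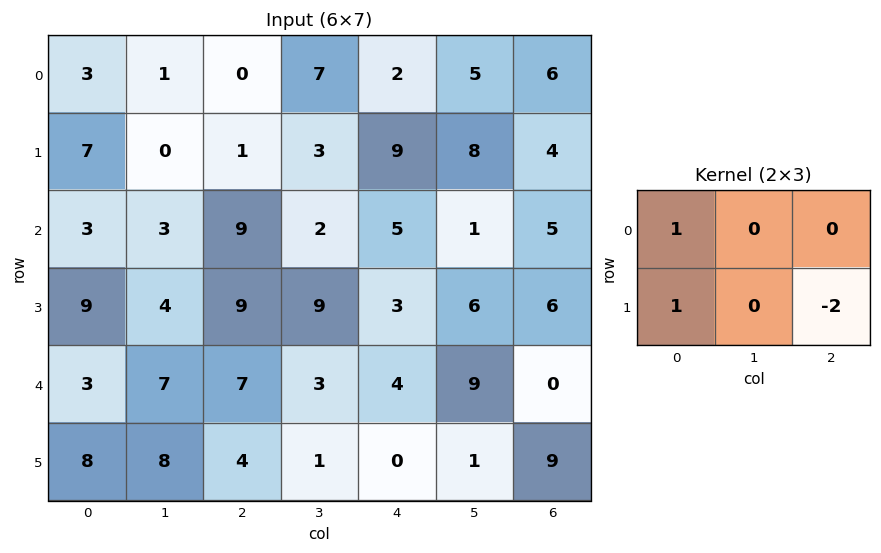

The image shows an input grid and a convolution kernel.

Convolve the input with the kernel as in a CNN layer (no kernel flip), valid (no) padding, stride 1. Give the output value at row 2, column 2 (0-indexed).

12

The receptive field on the input at this output position is [9 2 5 / 9 9 3]. Elementwise product with the kernel and sum: 9·1 + 9·1 + 3·-2.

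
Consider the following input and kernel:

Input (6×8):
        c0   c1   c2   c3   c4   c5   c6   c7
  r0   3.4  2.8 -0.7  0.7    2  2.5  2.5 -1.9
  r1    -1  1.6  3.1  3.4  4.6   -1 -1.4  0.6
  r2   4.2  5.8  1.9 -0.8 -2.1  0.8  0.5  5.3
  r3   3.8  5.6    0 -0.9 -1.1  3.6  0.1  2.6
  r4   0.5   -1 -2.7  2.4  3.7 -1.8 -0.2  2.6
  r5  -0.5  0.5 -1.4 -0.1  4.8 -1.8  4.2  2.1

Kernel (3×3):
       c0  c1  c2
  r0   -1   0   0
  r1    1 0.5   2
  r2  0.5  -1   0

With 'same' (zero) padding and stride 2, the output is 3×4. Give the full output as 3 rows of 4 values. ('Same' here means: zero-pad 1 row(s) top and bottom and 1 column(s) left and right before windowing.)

Output[0,0]: The receptive field on the zero-padded input at this output position is [0 0 0 / 0 3.4 2.8 / 0 -1 1.6]. Elementwise product with the kernel and sum: 0·-1 + 0·1 + 3.4·0.5 + 2.8·2 + 0·0.5 + -1·-1.

8.3 1.55 3.8 0.85
9.9 6.35 -3 14.35
-1.25 -1.5 -3.3 -5.4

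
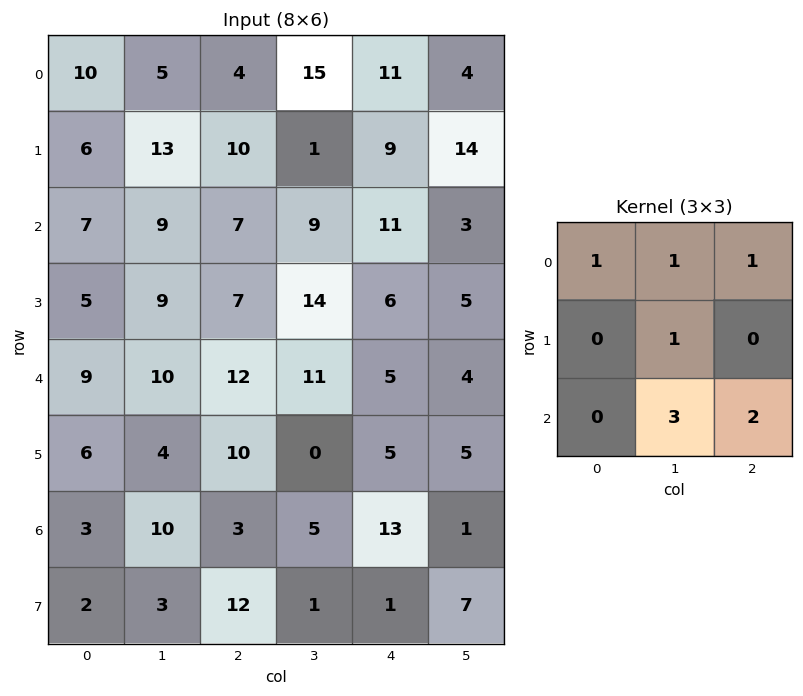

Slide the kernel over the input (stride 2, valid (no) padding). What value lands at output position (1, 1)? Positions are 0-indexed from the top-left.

The receptive field on the input at this output position is [7 9 11 / 7 14 6 / 12 11 5]. Elementwise product with the kernel and sum: 7·1 + 9·1 + 11·1 + 14·1 + 11·3 + 5·2.

84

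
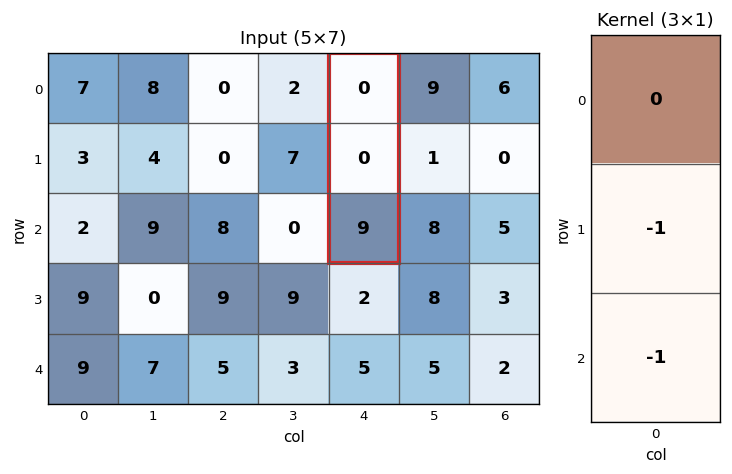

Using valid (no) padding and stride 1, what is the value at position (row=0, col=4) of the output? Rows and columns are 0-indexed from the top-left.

-9

The receptive field on the input at this output position is [0 / 0 / 9]. Elementwise product with the kernel and sum: 0·-1 + 9·-1.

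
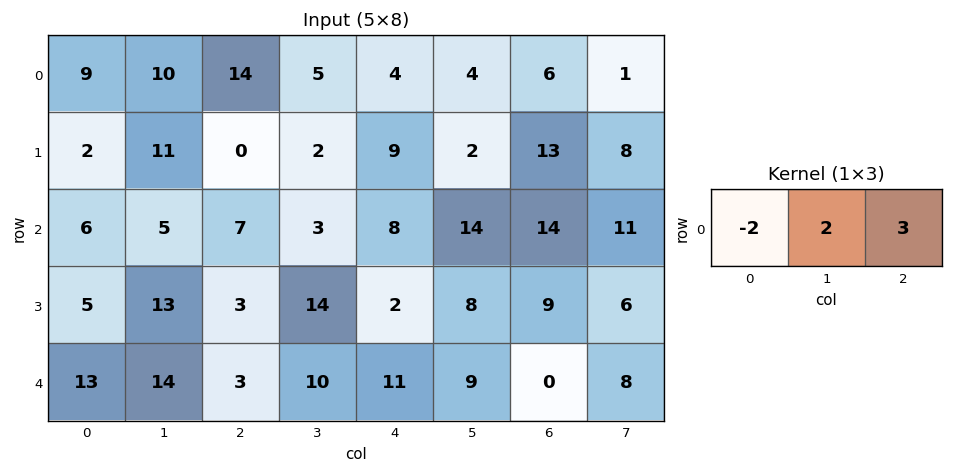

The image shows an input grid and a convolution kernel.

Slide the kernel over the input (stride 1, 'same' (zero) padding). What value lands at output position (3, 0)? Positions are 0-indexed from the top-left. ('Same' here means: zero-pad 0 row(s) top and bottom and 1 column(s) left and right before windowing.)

The receptive field on the zero-padded input at this output position is [0 5 13]. Elementwise product with the kernel and sum: 0·-2 + 5·2 + 13·3.

49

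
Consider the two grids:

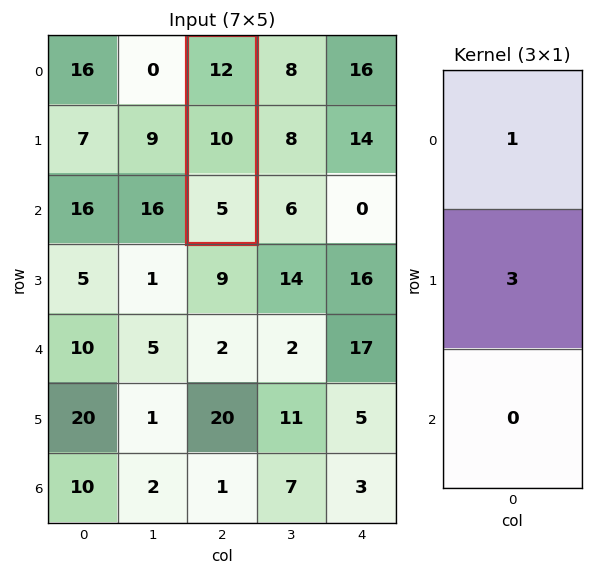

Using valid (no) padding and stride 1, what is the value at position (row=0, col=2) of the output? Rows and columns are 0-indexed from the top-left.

42

The receptive field on the input at this output position is [12 / 10 / 5]. Elementwise product with the kernel and sum: 12·1 + 10·3.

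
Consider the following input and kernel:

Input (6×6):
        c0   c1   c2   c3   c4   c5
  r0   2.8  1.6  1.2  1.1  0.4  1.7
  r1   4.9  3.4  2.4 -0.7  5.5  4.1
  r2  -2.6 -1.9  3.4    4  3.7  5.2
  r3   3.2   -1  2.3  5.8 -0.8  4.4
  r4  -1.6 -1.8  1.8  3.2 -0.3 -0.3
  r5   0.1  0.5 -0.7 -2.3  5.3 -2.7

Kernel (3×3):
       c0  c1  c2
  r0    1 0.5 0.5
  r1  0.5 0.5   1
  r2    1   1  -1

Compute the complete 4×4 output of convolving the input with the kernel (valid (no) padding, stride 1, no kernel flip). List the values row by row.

2.85 2.45 12 11.15
8.85 4.5 21.1 13.75
-3.65 5.05 15.8 18.55
5.25 8.35 -1.3 14.45

Output[0,0]: The receptive field on the input at this output position is [2.8 1.6 1.2 / 4.9 3.4 2.4 / -2.6 -1.9 3.4]. Elementwise product with the kernel and sum: 2.8·1 + 1.6·0.5 + 1.2·0.5 + 4.9·0.5 + 3.4·0.5 + 2.4·1 + -2.6·1 + -1.9·1 + 3.4·-1.
Output[0,1]: The receptive field on the input at this output position is [1.6 1.2 1.1 / 3.4 2.4 -0.7 / -1.9 3.4 4]. Elementwise product with the kernel and sum: 1.6·1 + 1.2·0.5 + 1.1·0.5 + 3.4·0.5 + 2.4·0.5 + -0.7·1 + -1.9·1 + 3.4·1 + 4·-1.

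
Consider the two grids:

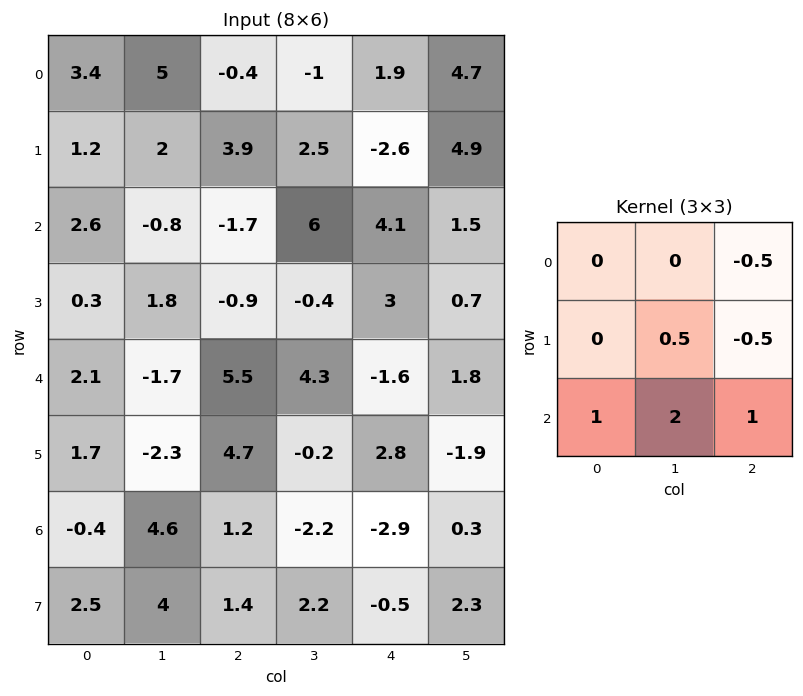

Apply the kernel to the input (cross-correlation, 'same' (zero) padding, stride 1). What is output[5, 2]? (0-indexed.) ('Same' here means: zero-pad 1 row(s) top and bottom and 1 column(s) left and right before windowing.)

5.1

The receptive field on the zero-padded input at this output position is [-1.7 5.5 4.3 / -2.3 4.7 -0.2 / 4.6 1.2 -2.2]. Elementwise product with the kernel and sum: 4.3·-0.5 + 4.7·0.5 + -0.2·-0.5 + 4.6·1 + 1.2·2 + -2.2·1.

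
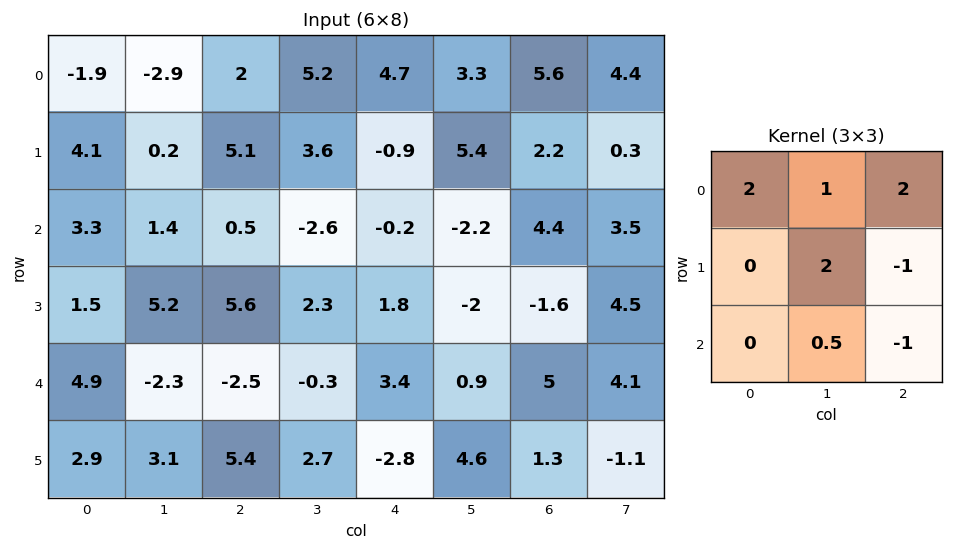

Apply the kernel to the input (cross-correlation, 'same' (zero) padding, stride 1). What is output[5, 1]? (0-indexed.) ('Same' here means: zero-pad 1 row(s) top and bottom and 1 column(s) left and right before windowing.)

3.3

The receptive field on the zero-padded input at this output position is [4.9 -2.3 -2.5 / 2.9 3.1 5.4 / 0 0 0]. Elementwise product with the kernel and sum: 4.9·2 + -2.3·1 + -2.5·2 + 3.1·2 + 5.4·-1 + 0·0.5 + 0·-1.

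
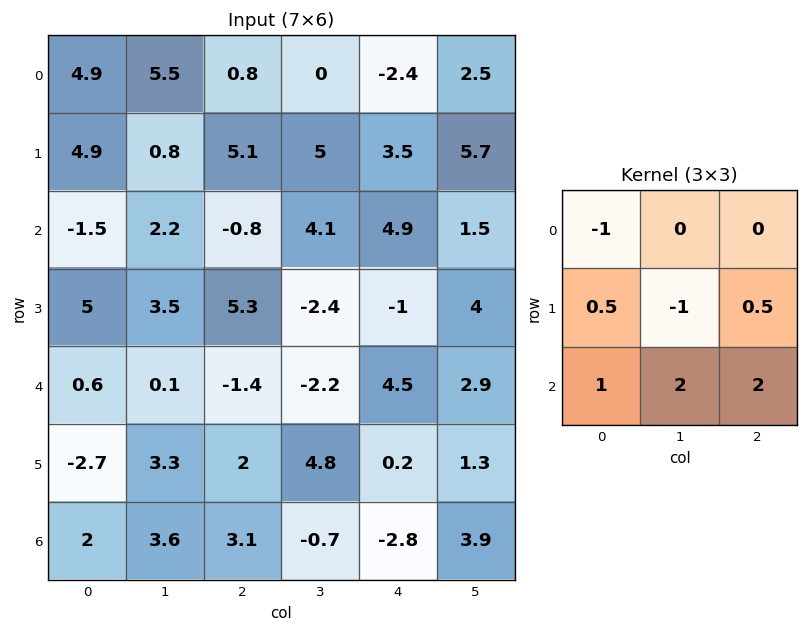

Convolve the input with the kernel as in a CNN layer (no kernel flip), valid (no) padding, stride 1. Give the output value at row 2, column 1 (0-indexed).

The receptive field on the input at this output position is [2.2 -0.8 4.1 / 3.5 5.3 -2.4 / 0.1 -1.4 -2.2]. Elementwise product with the kernel and sum: 2.2·-1 + 3.5·0.5 + 5.3·-1 + -2.4·0.5 + 0.1·1 + -1.4·2 + -2.2·2.

-14.05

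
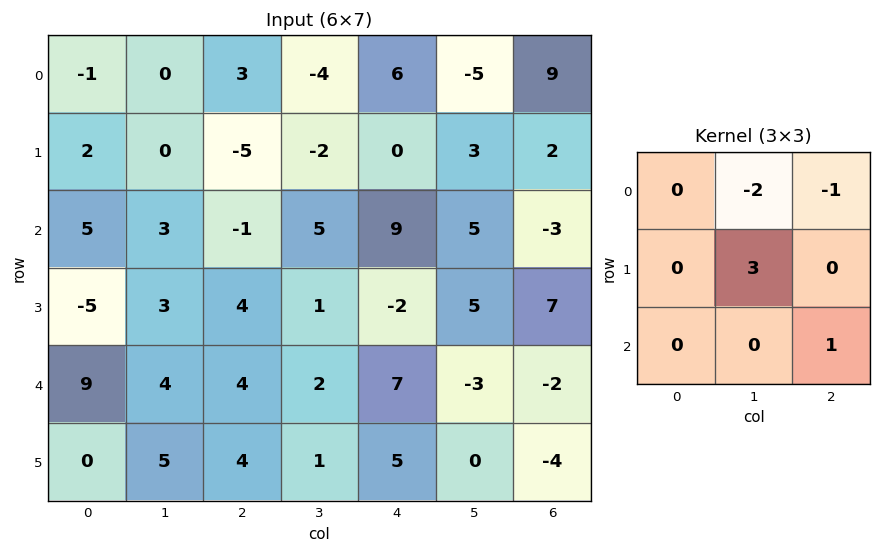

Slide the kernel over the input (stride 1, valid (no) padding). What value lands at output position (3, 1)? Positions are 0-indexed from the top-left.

The receptive field on the input at this output position is [3 4 1 / 4 4 2 / 5 4 1]. Elementwise product with the kernel and sum: 4·-2 + 1·-1 + 4·3 + 1·1.

4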